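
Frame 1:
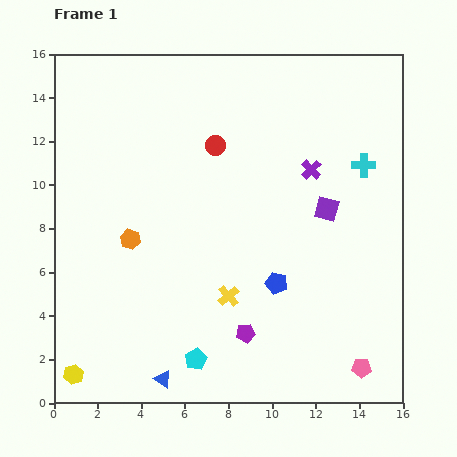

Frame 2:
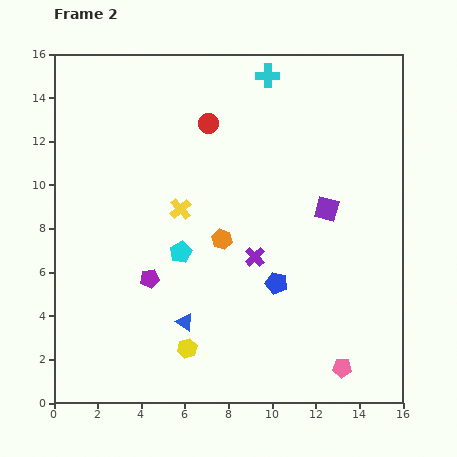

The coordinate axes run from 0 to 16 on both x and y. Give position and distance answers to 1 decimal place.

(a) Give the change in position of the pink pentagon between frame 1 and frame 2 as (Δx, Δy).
(-0.9, 0.0)

The pink pentagon was at (14.1, 1.6) in frame 1 and (13.2, 1.6) in frame 2.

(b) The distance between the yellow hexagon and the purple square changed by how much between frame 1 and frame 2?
-4.8

Distance in frame 1: 13.9. Distance in frame 2: 9.1.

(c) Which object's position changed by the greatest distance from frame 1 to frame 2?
the cyan cross

(moved 6.0; next 5.3)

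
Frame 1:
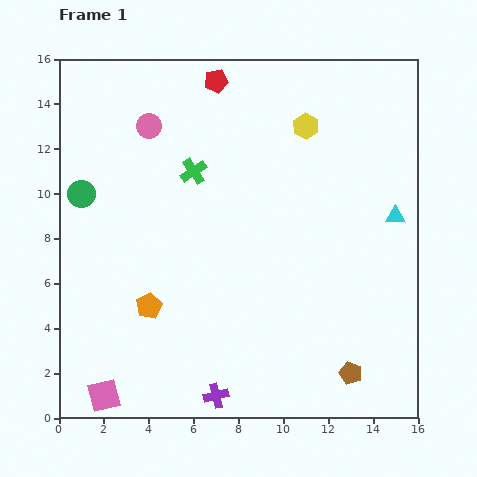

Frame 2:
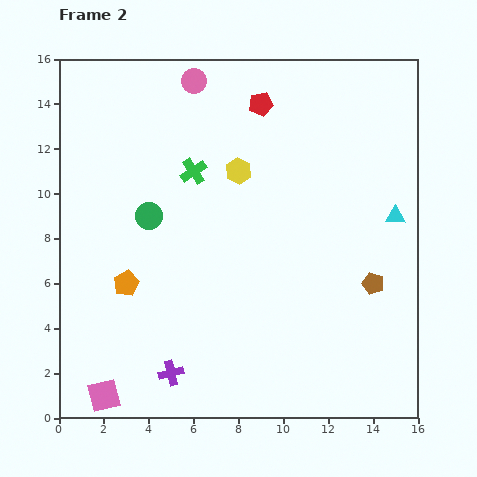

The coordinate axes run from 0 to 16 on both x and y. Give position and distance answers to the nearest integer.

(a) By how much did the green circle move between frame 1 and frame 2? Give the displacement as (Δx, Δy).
(3, -1)

The green circle was at (1, 10) in frame 1 and (4, 9) in frame 2.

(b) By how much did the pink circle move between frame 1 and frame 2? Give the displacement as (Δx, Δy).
(2, 2)

The pink circle was at (4, 13) in frame 1 and (6, 15) in frame 2.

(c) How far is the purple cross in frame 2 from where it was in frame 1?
2

The purple cross moved from (7, 1) to (5, 2), a distance of √(2² + 1²) ≈ 2.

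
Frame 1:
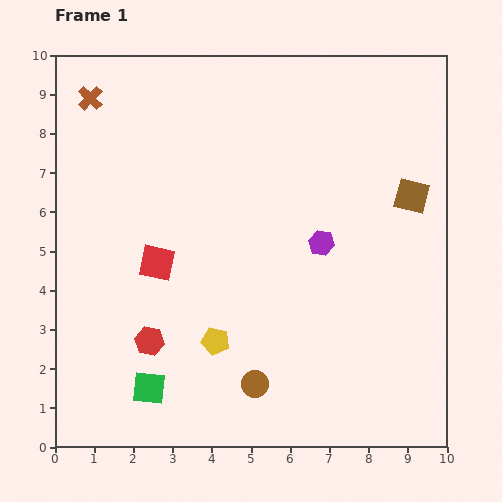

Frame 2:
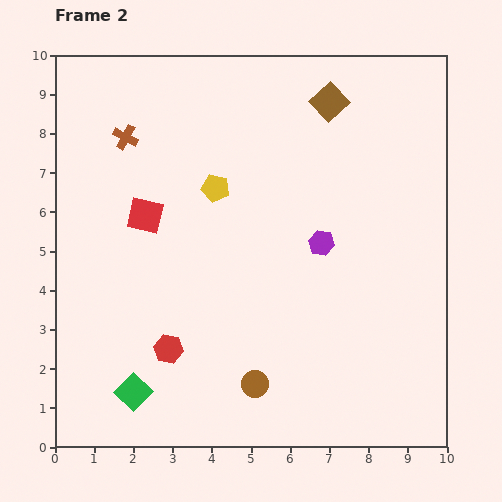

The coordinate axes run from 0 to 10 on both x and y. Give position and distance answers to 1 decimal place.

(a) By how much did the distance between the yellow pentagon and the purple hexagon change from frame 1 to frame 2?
-0.7

Distance in frame 1: 3.7. Distance in frame 2: 3.0.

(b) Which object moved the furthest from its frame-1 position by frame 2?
the yellow pentagon

(moved 3.9; next 3.2)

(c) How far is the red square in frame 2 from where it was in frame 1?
1.2

The red square moved from (2.6, 4.7) to (2.3, 5.9), a distance of √(0.3² + 1.2²) ≈ 1.2.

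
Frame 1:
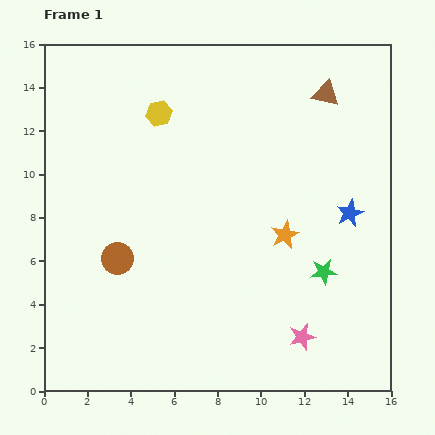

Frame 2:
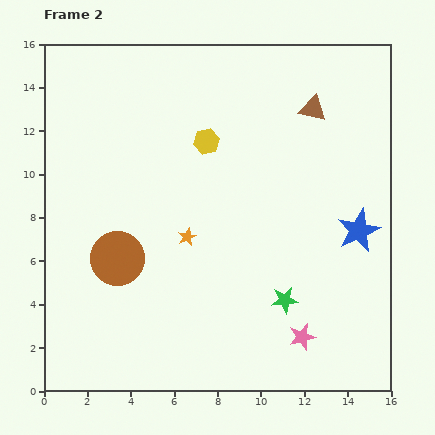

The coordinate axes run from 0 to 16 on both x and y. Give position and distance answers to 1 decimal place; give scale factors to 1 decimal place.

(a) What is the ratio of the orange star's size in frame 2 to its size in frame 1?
0.6×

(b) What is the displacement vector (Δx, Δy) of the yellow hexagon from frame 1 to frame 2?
(2.2, -1.3)

The yellow hexagon was at (5.3, 12.8) in frame 1 and (7.5, 11.5) in frame 2.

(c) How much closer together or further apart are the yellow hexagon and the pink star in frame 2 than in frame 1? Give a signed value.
-2.2

Distance in frame 1: 12.2. Distance in frame 2: 10.0.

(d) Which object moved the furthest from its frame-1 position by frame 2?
the orange star

(moved 4.5; next 2.6)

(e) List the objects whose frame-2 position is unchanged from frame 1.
the brown circle, the pink star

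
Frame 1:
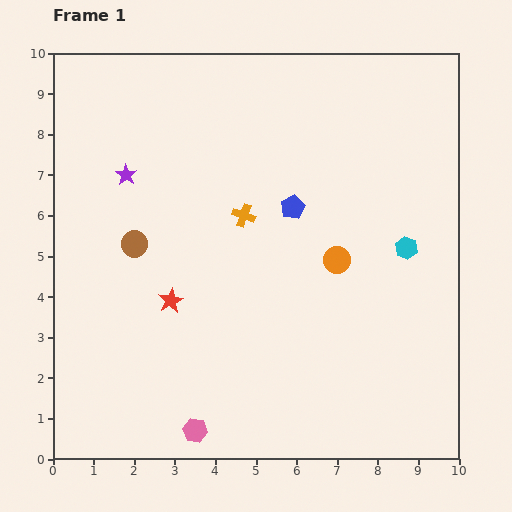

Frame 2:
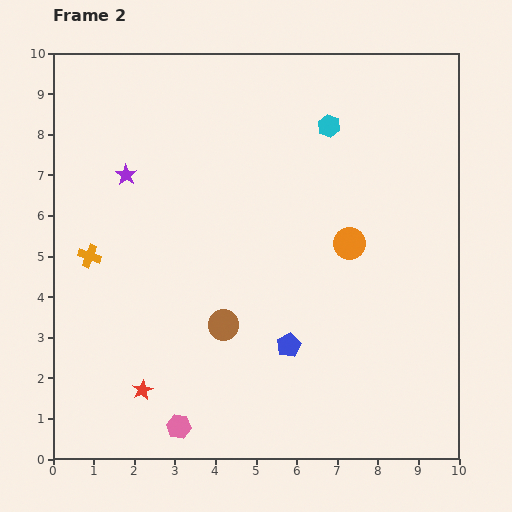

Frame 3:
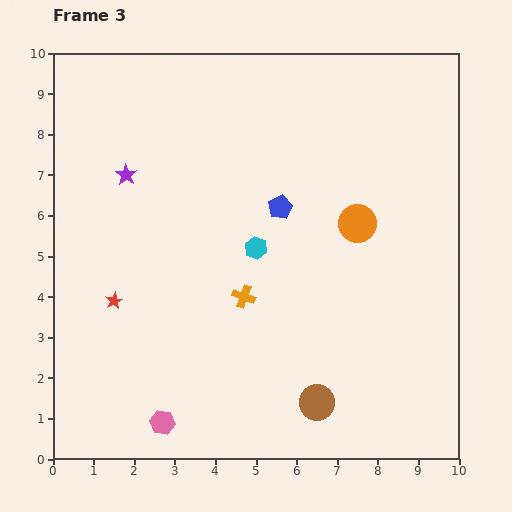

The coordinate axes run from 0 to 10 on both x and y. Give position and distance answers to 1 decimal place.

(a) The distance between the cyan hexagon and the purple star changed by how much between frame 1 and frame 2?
-2.0

Distance in frame 1: 7.1. Distance in frame 2: 5.1.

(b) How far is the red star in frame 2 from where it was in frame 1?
2.3

The red star moved from (2.9, 3.9) to (2.2, 1.7), a distance of √(0.7² + 2.2²) ≈ 2.3.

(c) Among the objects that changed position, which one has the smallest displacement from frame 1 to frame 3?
the blue pentagon

(moved 0.3)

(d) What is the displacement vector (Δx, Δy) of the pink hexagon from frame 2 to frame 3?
(-0.4, 0.1)

The pink hexagon was at (3.1, 0.8) in frame 2 and (2.7, 0.9) in frame 3.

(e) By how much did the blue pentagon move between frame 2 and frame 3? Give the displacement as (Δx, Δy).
(-0.2, 3.4)

The blue pentagon was at (5.8, 2.8) in frame 2 and (5.6, 6.2) in frame 3.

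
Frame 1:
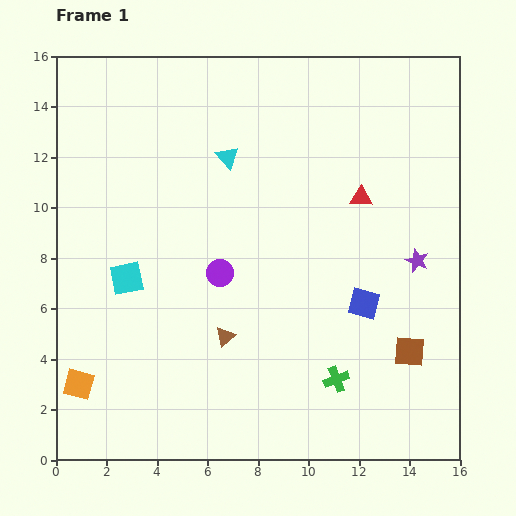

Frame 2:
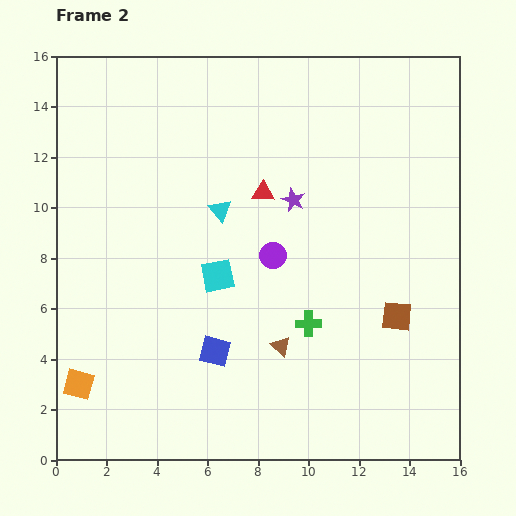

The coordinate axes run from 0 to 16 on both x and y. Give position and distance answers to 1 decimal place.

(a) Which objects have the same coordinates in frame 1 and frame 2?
the orange square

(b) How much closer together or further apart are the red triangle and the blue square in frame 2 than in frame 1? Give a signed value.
+2.4

Distance in frame 1: 4.2. Distance in frame 2: 6.6.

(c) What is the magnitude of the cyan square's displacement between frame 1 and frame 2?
3.6

The cyan square moved from (2.8, 7.2) to (6.4, 7.3), a distance of √(3.6² + 0.1²) ≈ 3.6.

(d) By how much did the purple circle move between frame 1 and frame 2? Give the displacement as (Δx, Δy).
(2.1, 0.7)

The purple circle was at (6.5, 7.4) in frame 1 and (8.6, 8.1) in frame 2.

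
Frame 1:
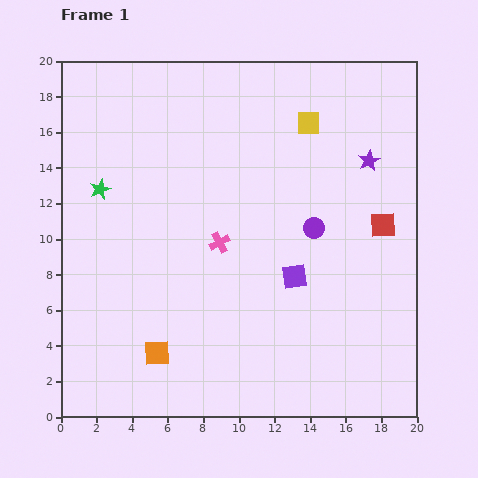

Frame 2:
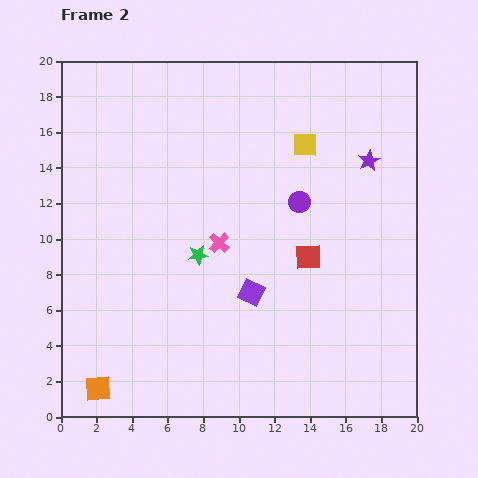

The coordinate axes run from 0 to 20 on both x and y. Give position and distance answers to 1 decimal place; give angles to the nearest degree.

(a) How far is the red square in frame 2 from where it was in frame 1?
4.6

The red square moved from (18.1, 10.8) to (13.9, 9.0), a distance of √(4.2² + 1.8²) ≈ 4.6.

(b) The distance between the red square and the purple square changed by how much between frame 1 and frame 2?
-2.0

Distance in frame 1: 5.8. Distance in frame 2: 3.8.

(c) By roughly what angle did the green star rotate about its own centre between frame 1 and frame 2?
16° clockwise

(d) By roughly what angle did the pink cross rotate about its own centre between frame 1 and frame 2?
19° counter-clockwise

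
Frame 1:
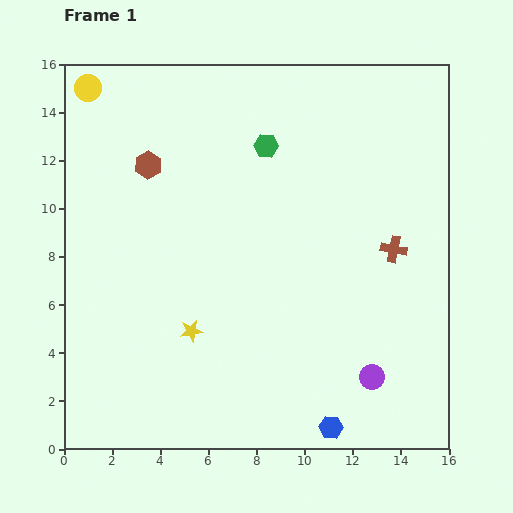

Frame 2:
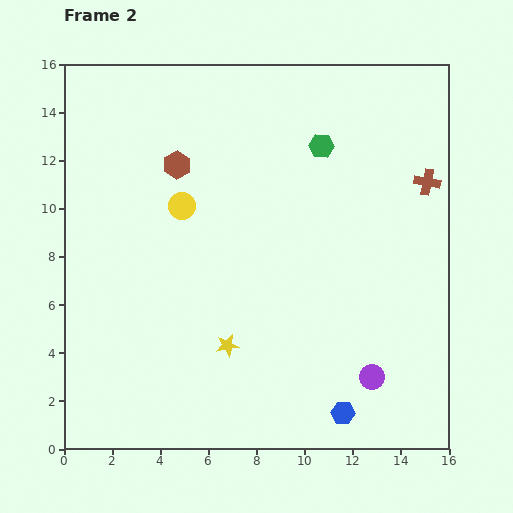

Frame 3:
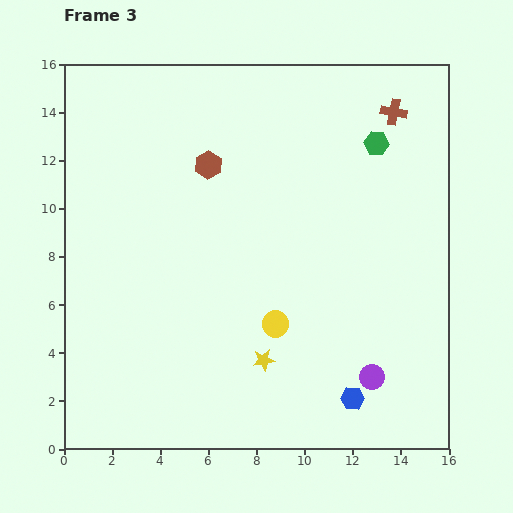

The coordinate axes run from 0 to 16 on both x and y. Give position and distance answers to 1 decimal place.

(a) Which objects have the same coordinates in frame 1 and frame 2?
the purple circle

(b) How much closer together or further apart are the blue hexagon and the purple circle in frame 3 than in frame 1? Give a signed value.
-1.5

Distance in frame 1: 2.7. Distance in frame 3: 1.2.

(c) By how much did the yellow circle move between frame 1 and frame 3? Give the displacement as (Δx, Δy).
(7.8, -9.8)

The yellow circle was at (1.0, 15.0) in frame 1 and (8.8, 5.2) in frame 3.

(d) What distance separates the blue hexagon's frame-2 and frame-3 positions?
0.7

The blue hexagon moved from (11.6, 1.5) to (12.0, 2.1), a distance of √(0.4² + 0.6²) ≈ 0.7.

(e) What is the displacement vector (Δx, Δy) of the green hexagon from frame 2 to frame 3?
(2.3, 0.1)

The green hexagon was at (10.7, 12.6) in frame 2 and (13.0, 12.7) in frame 3.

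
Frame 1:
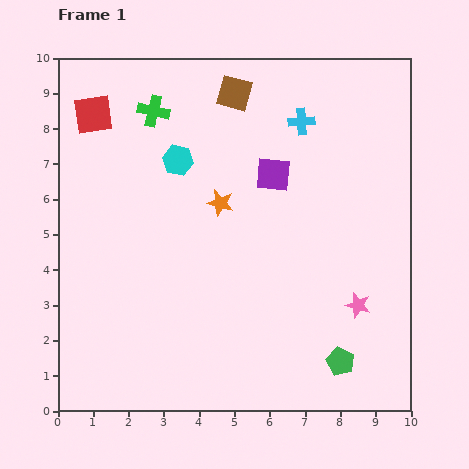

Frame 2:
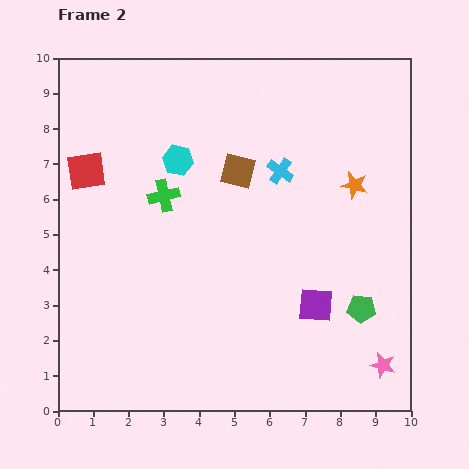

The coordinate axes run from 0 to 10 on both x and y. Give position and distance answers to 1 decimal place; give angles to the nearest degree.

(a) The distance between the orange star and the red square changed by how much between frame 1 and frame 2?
+3.2

Distance in frame 1: 4.4. Distance in frame 2: 7.6.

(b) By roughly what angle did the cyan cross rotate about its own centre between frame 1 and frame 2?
39° clockwise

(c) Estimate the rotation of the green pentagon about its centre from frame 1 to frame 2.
20° counter-clockwise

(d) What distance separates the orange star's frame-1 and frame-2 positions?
3.8

The orange star moved from (4.6, 5.9) to (8.4, 6.4), a distance of √(3.8² + 0.5²) ≈ 3.8.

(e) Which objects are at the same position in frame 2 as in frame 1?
the cyan hexagon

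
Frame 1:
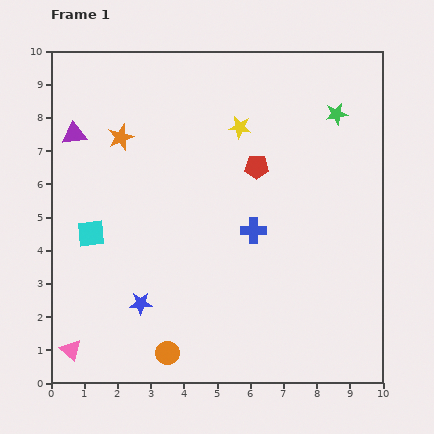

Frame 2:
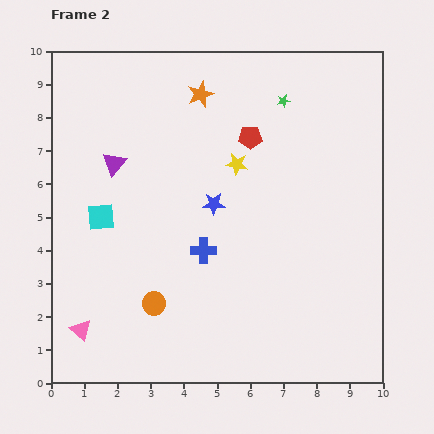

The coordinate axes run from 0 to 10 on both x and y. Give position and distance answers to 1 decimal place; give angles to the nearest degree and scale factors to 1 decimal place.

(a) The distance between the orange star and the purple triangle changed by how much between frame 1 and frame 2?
+1.9

Distance in frame 1: 1.4. Distance in frame 2: 3.3.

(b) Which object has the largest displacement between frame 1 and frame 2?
the blue star

(moved 3.7; next 2.7)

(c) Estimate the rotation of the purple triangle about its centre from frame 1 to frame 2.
45° counter-clockwise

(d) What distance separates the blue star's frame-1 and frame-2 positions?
3.7

The blue star moved from (2.7, 2.4) to (4.9, 5.4), a distance of √(2.2² + 3.0²) ≈ 3.7.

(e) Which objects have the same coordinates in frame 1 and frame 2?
none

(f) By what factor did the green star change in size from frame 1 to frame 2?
0.6×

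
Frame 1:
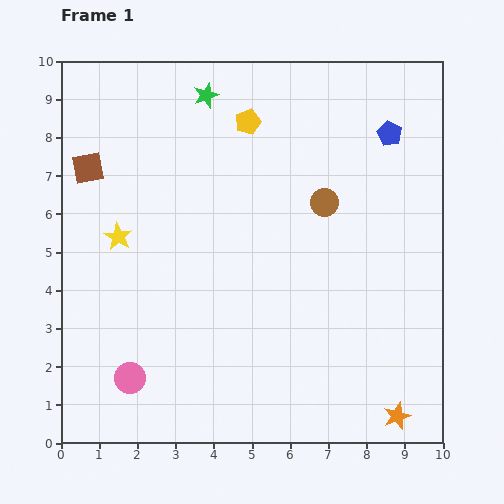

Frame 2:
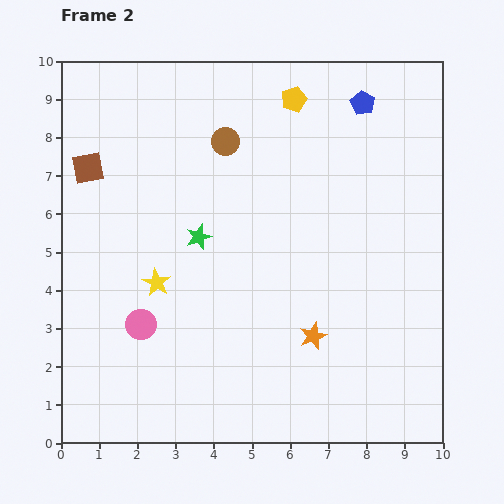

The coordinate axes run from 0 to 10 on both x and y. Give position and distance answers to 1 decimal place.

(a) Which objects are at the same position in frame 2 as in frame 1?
the brown square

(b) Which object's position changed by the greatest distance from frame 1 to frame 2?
the green star

(moved 3.7; next 3.1)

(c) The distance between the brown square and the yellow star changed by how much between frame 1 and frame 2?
+1.5

Distance in frame 1: 2.0. Distance in frame 2: 3.5.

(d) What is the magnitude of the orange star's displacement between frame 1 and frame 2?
3.0

The orange star moved from (8.8, 0.7) to (6.6, 2.8), a distance of √(2.2² + 2.1²) ≈ 3.0.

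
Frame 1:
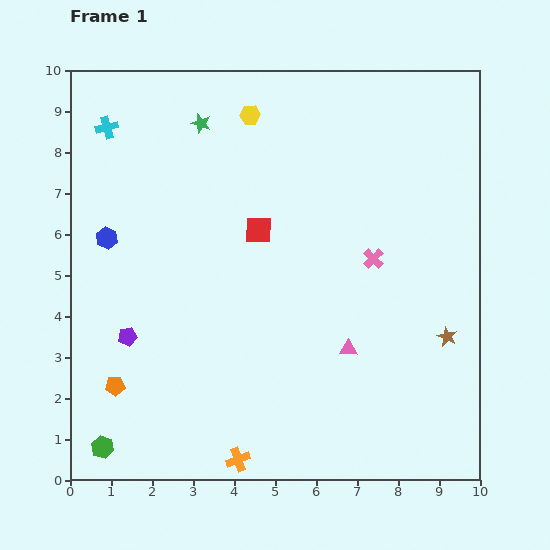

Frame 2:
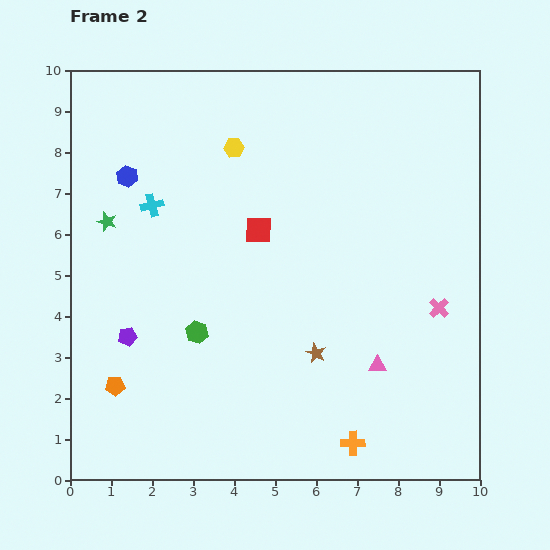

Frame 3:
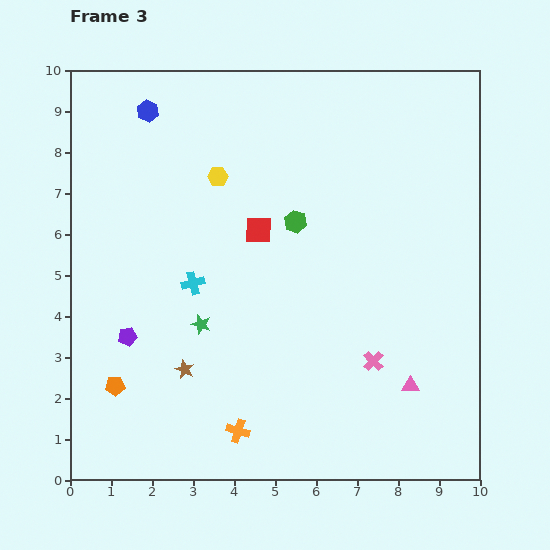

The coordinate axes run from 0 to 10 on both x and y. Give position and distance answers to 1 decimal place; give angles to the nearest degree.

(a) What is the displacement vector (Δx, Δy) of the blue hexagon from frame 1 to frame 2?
(0.5, 1.5)

The blue hexagon was at (0.9, 5.9) in frame 1 and (1.4, 7.4) in frame 2.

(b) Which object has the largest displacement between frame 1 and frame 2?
the green hexagon

(moved 3.6; next 3.3)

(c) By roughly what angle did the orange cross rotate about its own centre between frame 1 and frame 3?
37° clockwise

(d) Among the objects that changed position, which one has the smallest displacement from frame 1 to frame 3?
the orange cross

(moved 0.7)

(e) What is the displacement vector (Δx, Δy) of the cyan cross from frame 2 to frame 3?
(1.0, -1.9)

The cyan cross was at (2.0, 6.7) in frame 2 and (3.0, 4.8) in frame 3.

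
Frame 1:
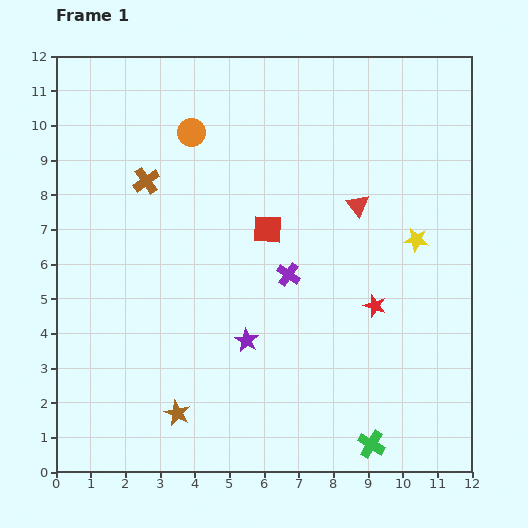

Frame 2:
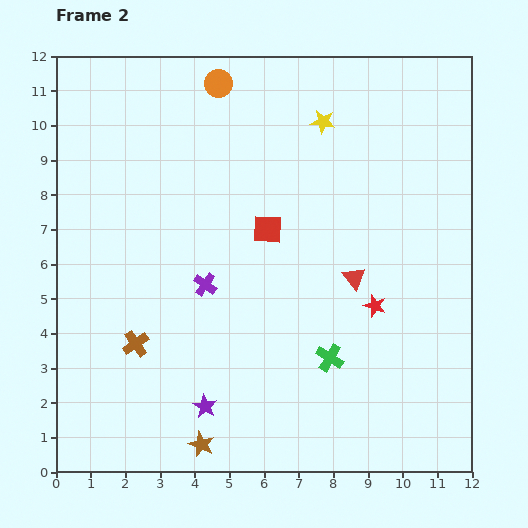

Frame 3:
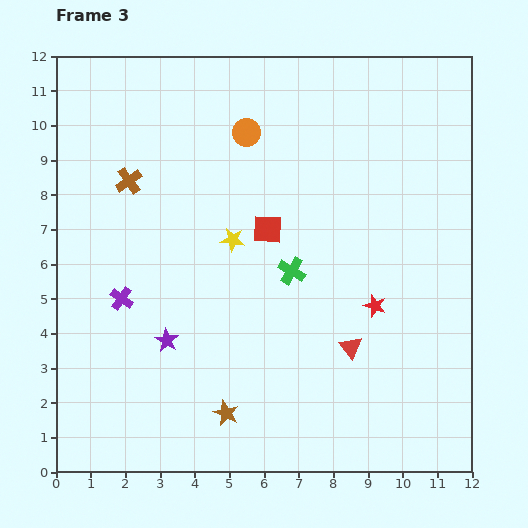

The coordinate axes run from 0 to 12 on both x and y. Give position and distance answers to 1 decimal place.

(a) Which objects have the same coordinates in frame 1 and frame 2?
the red star, the red square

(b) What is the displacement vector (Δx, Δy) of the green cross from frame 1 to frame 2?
(-1.2, 2.5)

The green cross was at (9.1, 0.8) in frame 1 and (7.9, 3.3) in frame 2.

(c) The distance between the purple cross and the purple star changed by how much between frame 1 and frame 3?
-0.4

Distance in frame 1: 2.2. Distance in frame 3: 1.8.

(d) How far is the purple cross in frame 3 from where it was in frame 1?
4.9

The purple cross moved from (6.7, 5.7) to (1.9, 5.0), a distance of √(4.8² + 0.7²) ≈ 4.9.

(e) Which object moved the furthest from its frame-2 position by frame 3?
the brown cross

(moved 4.7; next 4.3)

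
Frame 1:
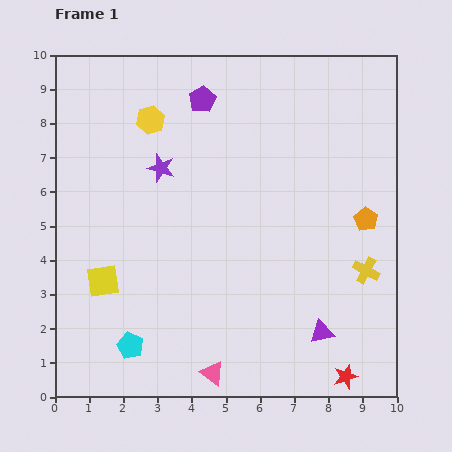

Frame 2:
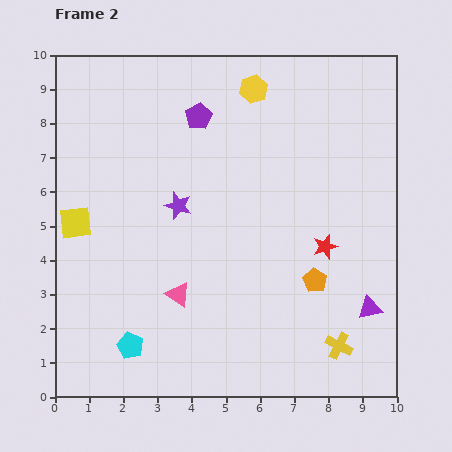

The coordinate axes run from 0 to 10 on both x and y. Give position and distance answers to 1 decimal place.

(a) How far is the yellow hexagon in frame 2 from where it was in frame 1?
3.1

The yellow hexagon moved from (2.8, 8.1) to (5.8, 9.0), a distance of √(3.0² + 0.9²) ≈ 3.1.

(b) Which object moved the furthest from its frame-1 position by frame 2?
the red star

(moved 3.8; next 3.1)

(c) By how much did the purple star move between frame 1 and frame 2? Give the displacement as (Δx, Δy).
(0.5, -1.1)

The purple star was at (3.1, 6.7) in frame 1 and (3.6, 5.6) in frame 2.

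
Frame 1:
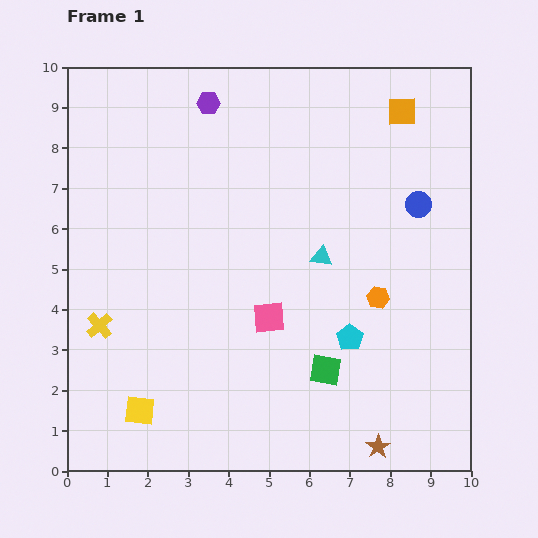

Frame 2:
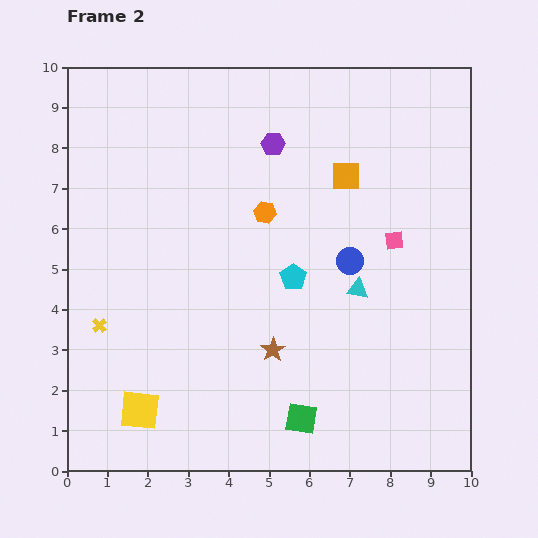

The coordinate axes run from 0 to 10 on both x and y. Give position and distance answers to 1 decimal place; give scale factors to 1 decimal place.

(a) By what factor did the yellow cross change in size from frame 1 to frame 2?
0.6×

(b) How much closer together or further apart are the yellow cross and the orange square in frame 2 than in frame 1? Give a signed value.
-2.1

Distance in frame 1: 9.2. Distance in frame 2: 7.1.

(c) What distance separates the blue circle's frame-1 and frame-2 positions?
2.2

The blue circle moved from (8.7, 6.6) to (7.0, 5.2), a distance of √(1.7² + 1.4²) ≈ 2.2.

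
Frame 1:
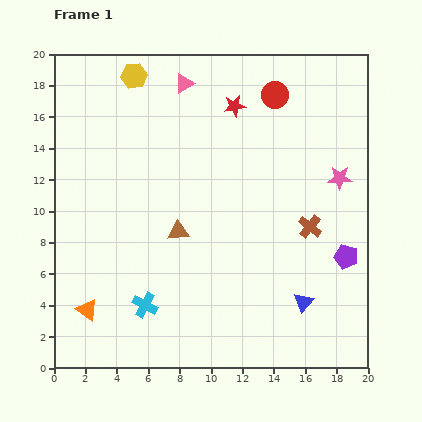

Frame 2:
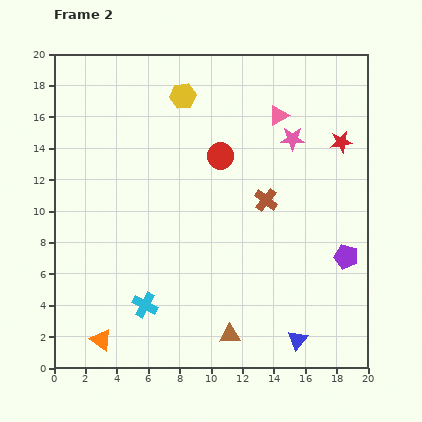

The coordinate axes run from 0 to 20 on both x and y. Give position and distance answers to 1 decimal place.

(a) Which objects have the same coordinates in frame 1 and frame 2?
the purple pentagon, the cyan cross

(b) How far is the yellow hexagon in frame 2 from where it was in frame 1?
3.4

The yellow hexagon moved from (5.1, 18.6) to (8.2, 17.3), a distance of √(3.1² + 1.3²) ≈ 3.4.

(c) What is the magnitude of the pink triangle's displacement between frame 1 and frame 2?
6.3

The pink triangle moved from (8.3, 18.1) to (14.3, 16.1), a distance of √(6.0² + 2.0²) ≈ 6.3.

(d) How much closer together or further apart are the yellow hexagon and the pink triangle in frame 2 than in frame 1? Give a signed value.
+3.0

Distance in frame 1: 3.2. Distance in frame 2: 6.2.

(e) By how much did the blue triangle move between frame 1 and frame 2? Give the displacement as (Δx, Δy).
(-0.4, -2.4)

The blue triangle was at (15.9, 4.2) in frame 1 and (15.5, 1.8) in frame 2.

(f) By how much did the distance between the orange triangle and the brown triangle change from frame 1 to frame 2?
+0.5

Distance in frame 1: 7.7. Distance in frame 2: 8.2.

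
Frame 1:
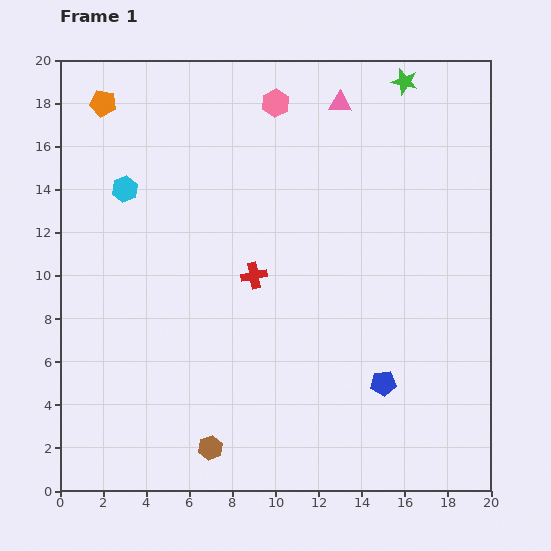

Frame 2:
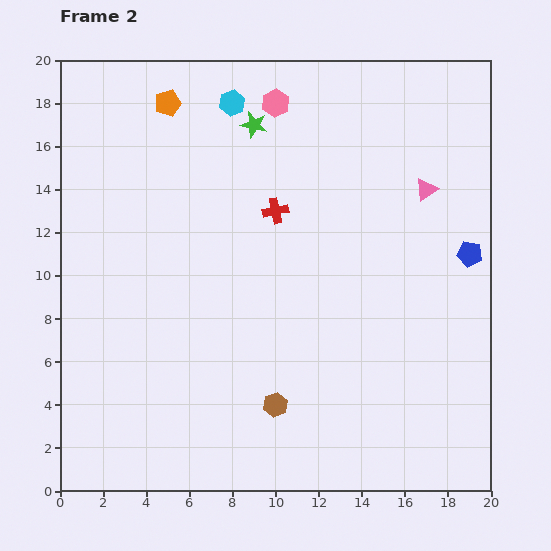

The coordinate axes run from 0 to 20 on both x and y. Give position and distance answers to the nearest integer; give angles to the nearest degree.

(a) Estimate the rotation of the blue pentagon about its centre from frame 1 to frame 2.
16° clockwise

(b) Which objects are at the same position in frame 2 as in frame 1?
the pink hexagon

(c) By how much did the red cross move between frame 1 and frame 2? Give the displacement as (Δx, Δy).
(1, 3)

The red cross was at (9, 10) in frame 1 and (10, 13) in frame 2.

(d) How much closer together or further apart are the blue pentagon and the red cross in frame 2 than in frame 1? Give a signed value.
+1

Distance in frame 1: 8. Distance in frame 2: 9.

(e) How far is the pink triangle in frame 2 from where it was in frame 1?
6

The pink triangle moved from (13, 18) to (17, 14), a distance of √(4² + 4²) ≈ 6.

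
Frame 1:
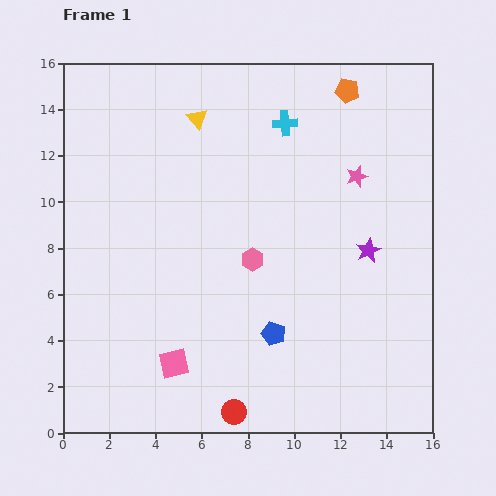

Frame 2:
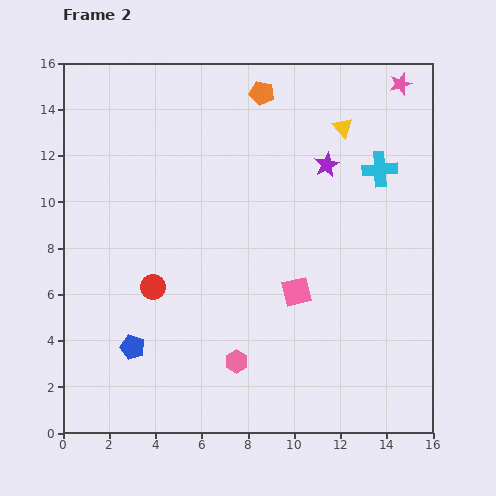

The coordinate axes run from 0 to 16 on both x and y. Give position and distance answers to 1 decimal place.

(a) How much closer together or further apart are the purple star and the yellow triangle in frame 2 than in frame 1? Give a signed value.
-7.6

Distance in frame 1: 9.3. Distance in frame 2: 1.7.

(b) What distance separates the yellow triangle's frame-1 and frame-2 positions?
6.3

The yellow triangle moved from (5.8, 13.6) to (12.1, 13.2), a distance of √(6.3² + 0.4²) ≈ 6.3.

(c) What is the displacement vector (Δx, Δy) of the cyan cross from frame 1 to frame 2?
(4.1, -2.0)

The cyan cross was at (9.6, 13.4) in frame 1 and (13.7, 11.4) in frame 2.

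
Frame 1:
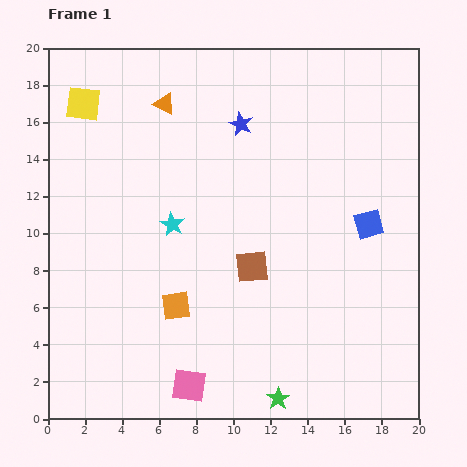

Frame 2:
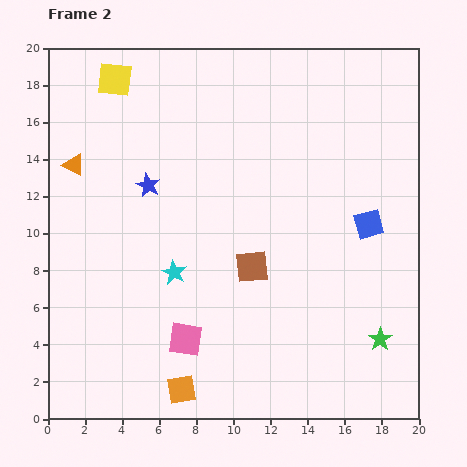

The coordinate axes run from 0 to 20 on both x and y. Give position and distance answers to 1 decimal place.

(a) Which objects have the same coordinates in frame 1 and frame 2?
the blue square, the brown square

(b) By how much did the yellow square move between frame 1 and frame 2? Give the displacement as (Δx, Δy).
(1.7, 1.3)

The yellow square was at (1.9, 17.0) in frame 1 and (3.6, 18.3) in frame 2.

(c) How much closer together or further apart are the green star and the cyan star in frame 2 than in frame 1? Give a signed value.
+0.7

Distance in frame 1: 11.0. Distance in frame 2: 11.7.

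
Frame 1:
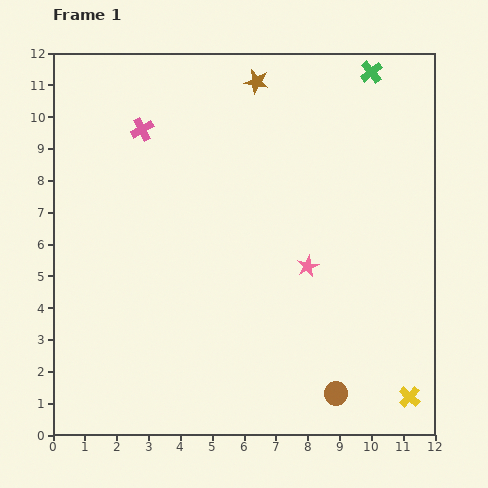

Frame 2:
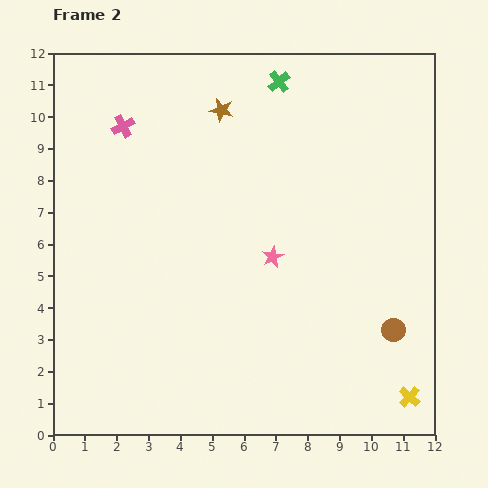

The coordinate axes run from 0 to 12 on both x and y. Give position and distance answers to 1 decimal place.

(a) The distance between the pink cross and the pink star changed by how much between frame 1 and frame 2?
-0.5

Distance in frame 1: 6.7. Distance in frame 2: 6.2.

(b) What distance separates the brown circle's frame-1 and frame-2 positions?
2.7

The brown circle moved from (8.9, 1.3) to (10.7, 3.3), a distance of √(1.8² + 2.0²) ≈ 2.7.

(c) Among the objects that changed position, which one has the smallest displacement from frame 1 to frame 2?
the pink cross

(moved 0.6)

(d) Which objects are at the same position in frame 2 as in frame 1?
the yellow cross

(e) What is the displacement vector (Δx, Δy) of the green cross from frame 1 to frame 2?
(-2.9, -0.3)

The green cross was at (10.0, 11.4) in frame 1 and (7.1, 11.1) in frame 2.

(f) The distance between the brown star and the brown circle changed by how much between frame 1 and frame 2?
-1.3

Distance in frame 1: 10.1. Distance in frame 2: 8.8.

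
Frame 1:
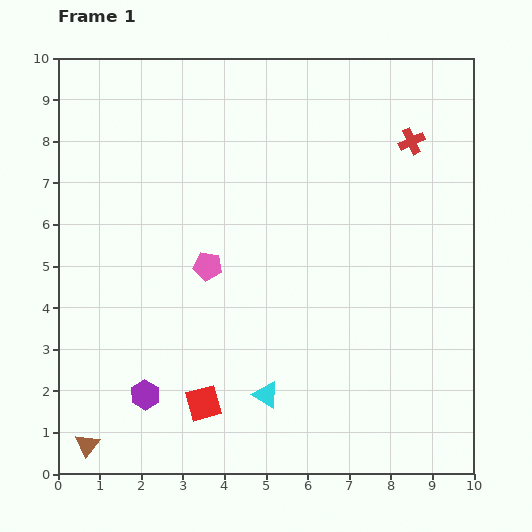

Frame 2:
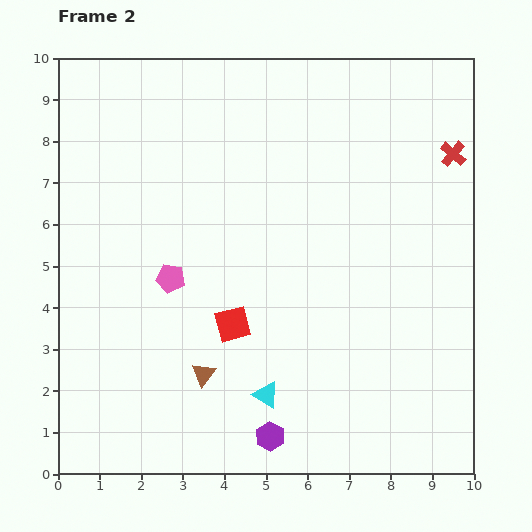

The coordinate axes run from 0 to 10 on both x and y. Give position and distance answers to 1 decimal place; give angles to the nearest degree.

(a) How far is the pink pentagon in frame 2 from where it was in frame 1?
0.9

The pink pentagon moved from (3.6, 5.0) to (2.7, 4.7), a distance of √(0.9² + 0.3²) ≈ 0.9.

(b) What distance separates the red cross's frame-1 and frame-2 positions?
1.0

The red cross moved from (8.5, 8.0) to (9.5, 7.7), a distance of √(1.0² + 0.3²) ≈ 1.0.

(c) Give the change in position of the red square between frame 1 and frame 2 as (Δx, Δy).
(0.7, 1.9)

The red square was at (3.5, 1.7) in frame 1 and (4.2, 3.6) in frame 2.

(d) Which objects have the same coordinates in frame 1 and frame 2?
the cyan triangle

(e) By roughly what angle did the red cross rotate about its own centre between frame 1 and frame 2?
25° counter-clockwise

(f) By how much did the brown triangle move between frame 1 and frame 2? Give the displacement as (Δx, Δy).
(2.8, 1.7)

The brown triangle was at (0.7, 0.7) in frame 1 and (3.5, 2.4) in frame 2.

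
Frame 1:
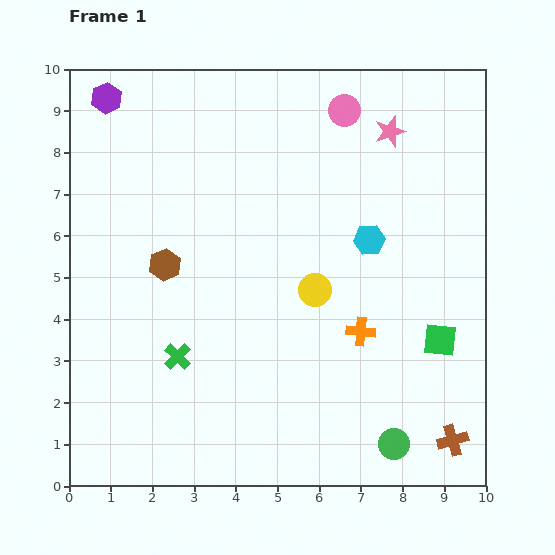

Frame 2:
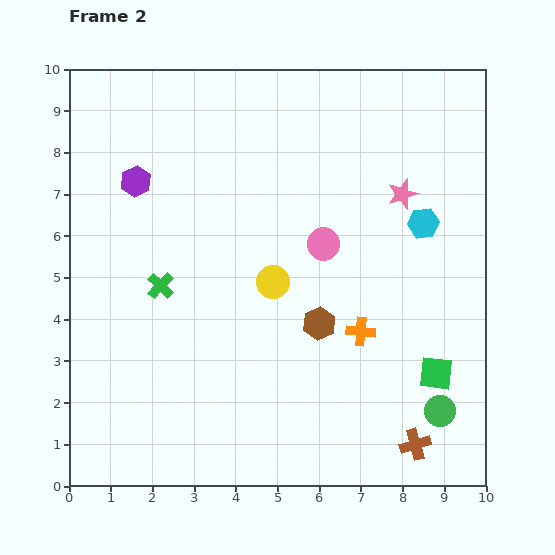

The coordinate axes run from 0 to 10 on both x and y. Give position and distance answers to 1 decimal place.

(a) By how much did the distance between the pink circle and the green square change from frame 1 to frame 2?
-1.9

Distance in frame 1: 6.0. Distance in frame 2: 4.1.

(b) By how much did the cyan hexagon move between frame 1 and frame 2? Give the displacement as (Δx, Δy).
(1.3, 0.4)

The cyan hexagon was at (7.2, 5.9) in frame 1 and (8.5, 6.3) in frame 2.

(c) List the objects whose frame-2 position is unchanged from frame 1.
the orange cross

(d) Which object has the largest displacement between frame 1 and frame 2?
the brown hexagon

(moved 4.0; next 3.2)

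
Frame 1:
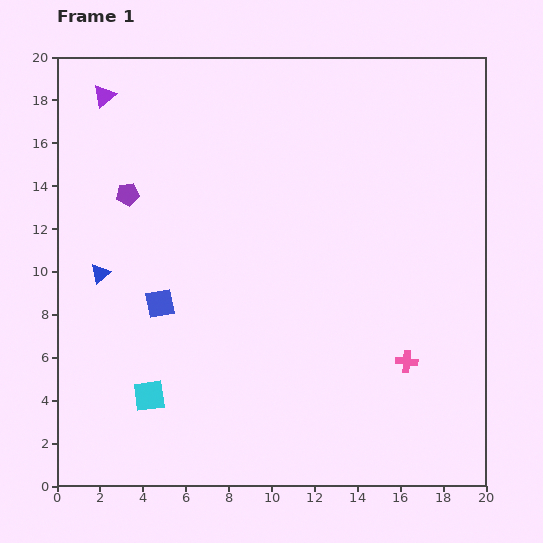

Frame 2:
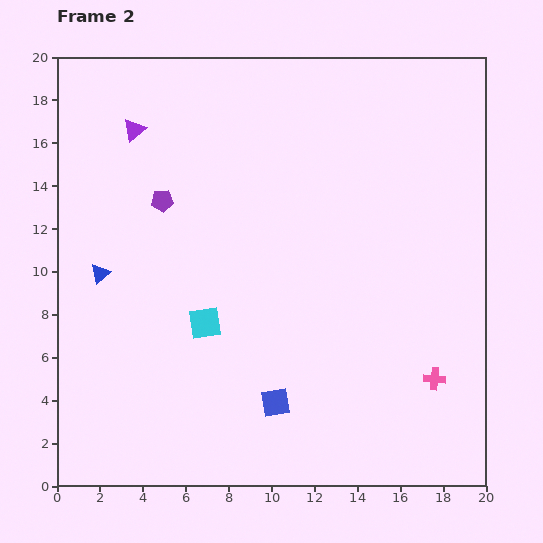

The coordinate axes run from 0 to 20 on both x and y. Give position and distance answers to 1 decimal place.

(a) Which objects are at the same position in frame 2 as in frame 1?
the blue triangle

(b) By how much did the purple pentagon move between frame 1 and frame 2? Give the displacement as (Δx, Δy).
(1.6, -0.3)

The purple pentagon was at (3.3, 13.6) in frame 1 and (4.9, 13.3) in frame 2.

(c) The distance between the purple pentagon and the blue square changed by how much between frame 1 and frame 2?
+5.5

Distance in frame 1: 5.3. Distance in frame 2: 10.8.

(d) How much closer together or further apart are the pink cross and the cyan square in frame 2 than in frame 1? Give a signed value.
-1.1

Distance in frame 1: 12.1. Distance in frame 2: 11.0.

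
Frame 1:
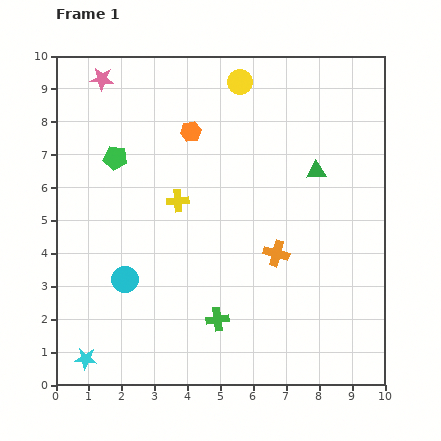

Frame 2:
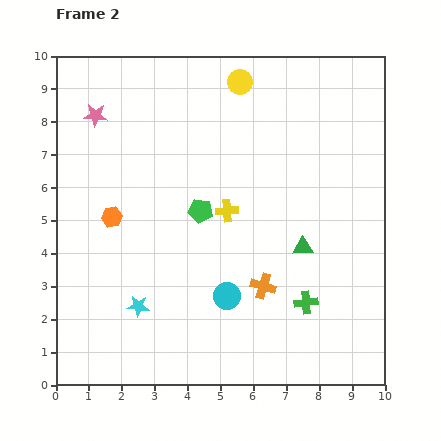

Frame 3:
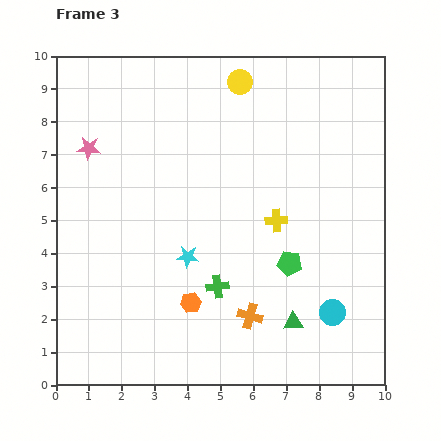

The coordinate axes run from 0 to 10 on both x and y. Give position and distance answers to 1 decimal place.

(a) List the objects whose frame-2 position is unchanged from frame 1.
the yellow circle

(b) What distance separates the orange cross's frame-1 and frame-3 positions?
2.1

The orange cross moved from (6.7, 4.0) to (5.9, 2.1), a distance of √(0.8² + 1.9²) ≈ 2.1.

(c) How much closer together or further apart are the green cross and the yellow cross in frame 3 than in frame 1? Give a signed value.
-1.1

Distance in frame 1: 3.8. Distance in frame 3: 2.7.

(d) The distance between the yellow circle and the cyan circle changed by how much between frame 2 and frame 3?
+1.0

Distance in frame 2: 6.5. Distance in frame 3: 7.5.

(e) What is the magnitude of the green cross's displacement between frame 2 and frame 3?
2.7

The green cross moved from (7.6, 2.5) to (4.9, 3.0), a distance of √(2.7² + 0.5²) ≈ 2.7.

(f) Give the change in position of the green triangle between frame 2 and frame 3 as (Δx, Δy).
(-0.3, -2.3)

The green triangle was at (7.5, 4.2) in frame 2 and (7.2, 1.9) in frame 3.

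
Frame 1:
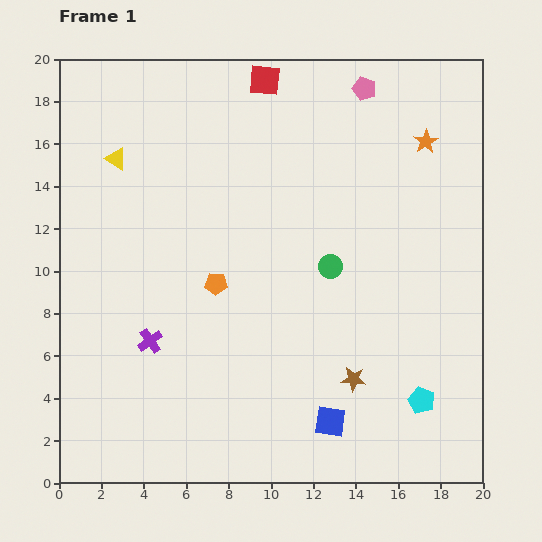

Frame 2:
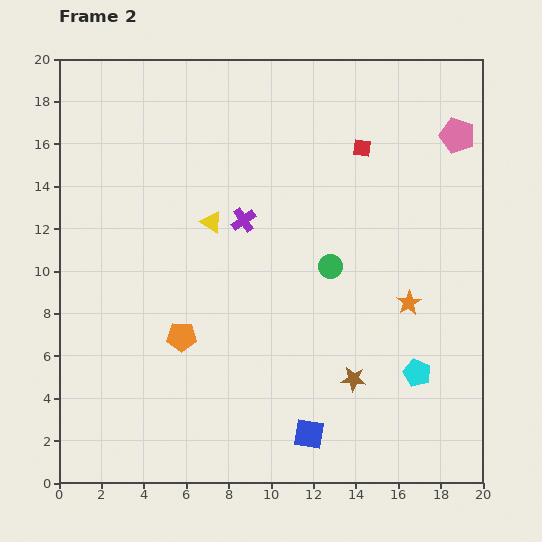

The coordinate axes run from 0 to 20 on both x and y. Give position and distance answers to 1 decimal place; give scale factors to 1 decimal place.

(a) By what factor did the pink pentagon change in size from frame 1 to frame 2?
1.5×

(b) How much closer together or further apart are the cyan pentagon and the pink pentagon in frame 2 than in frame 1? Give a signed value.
-3.5

Distance in frame 1: 14.9. Distance in frame 2: 11.4.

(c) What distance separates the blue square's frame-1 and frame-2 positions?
1.2

The blue square moved from (12.8, 2.9) to (11.8, 2.3), a distance of √(1.0² + 0.6²) ≈ 1.2.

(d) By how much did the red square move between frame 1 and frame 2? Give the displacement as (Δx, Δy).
(4.6, -3.2)

The red square was at (9.7, 19.0) in frame 1 and (14.3, 15.8) in frame 2.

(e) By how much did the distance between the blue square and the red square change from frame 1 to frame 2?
-2.7

Distance in frame 1: 16.4. Distance in frame 2: 13.7.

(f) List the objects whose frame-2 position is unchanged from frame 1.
the brown star, the green circle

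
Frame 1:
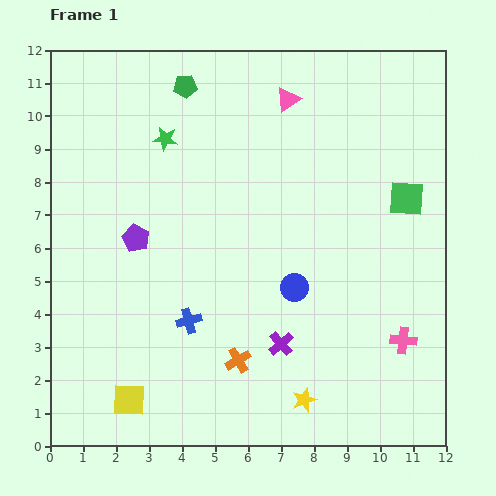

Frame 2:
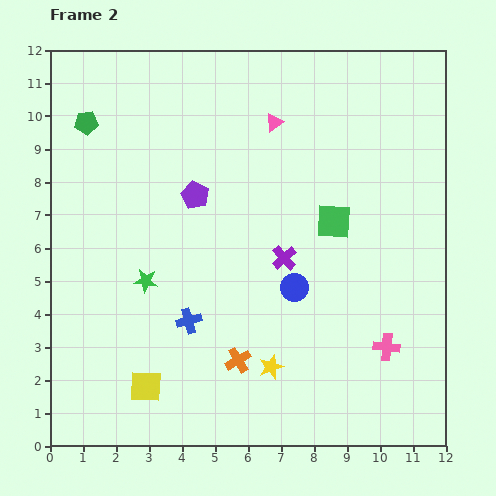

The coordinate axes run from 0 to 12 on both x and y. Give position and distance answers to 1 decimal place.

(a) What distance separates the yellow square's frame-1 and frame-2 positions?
0.6

The yellow square moved from (2.4, 1.4) to (2.9, 1.8), a distance of √(0.5² + 0.4²) ≈ 0.6.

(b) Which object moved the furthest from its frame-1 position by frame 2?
the green star

(moved 4.3; next 3.2)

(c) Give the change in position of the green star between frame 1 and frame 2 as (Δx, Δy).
(-0.6, -4.3)

The green star was at (3.5, 9.3) in frame 1 and (2.9, 5.0) in frame 2.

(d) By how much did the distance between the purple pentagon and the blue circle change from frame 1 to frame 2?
-0.9

Distance in frame 1: 5.0. Distance in frame 2: 4.1.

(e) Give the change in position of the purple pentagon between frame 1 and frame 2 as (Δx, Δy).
(1.8, 1.3)

The purple pentagon was at (2.6, 6.3) in frame 1 and (4.4, 7.6) in frame 2.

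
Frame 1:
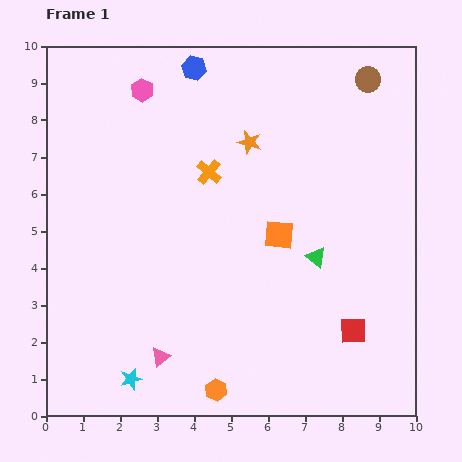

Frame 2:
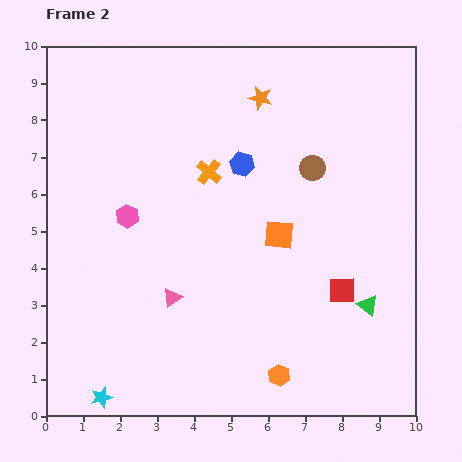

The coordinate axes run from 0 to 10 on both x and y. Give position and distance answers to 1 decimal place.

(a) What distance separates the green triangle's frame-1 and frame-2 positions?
1.9

The green triangle moved from (7.3, 4.3) to (8.7, 3.0), a distance of √(1.4² + 1.3²) ≈ 1.9.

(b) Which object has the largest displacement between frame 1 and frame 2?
the pink hexagon

(moved 3.4; next 2.9)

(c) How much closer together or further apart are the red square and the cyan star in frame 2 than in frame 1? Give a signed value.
+1.0

Distance in frame 1: 6.1. Distance in frame 2: 7.1.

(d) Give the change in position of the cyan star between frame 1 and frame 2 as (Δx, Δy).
(-0.8, -0.5)

The cyan star was at (2.3, 1.0) in frame 1 and (1.5, 0.5) in frame 2.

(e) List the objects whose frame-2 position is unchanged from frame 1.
the orange square, the orange cross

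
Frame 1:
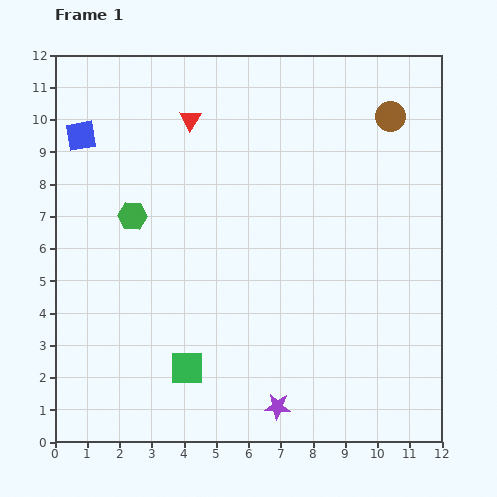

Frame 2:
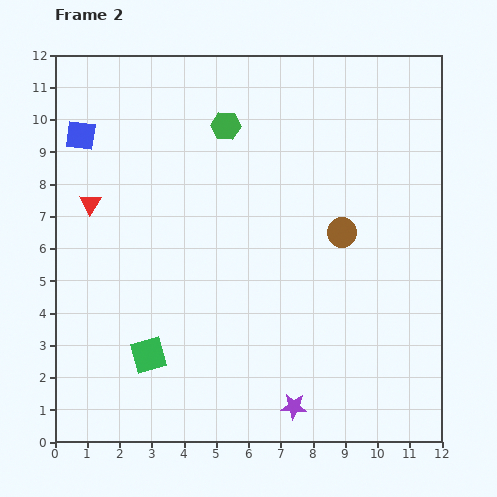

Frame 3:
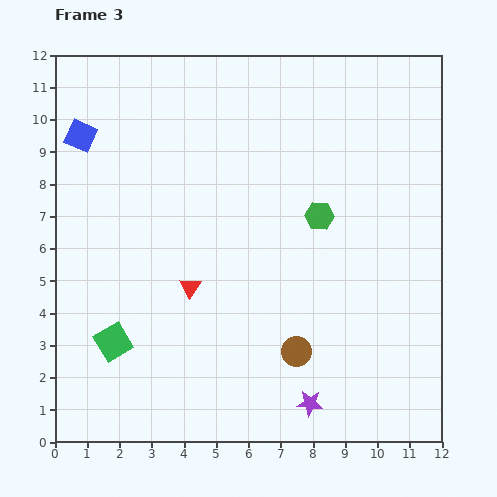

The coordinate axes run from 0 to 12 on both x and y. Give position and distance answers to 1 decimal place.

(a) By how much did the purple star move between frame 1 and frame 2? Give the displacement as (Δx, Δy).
(0.5, 0.0)

The purple star was at (6.9, 1.1) in frame 1 and (7.4, 1.1) in frame 2.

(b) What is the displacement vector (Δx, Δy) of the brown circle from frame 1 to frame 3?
(-2.9, -7.3)

The brown circle was at (10.4, 10.1) in frame 1 and (7.5, 2.8) in frame 3.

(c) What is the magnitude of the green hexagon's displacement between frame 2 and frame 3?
4.0

The green hexagon moved from (5.3, 9.8) to (8.2, 7.0), a distance of √(2.9² + 2.8²) ≈ 4.0.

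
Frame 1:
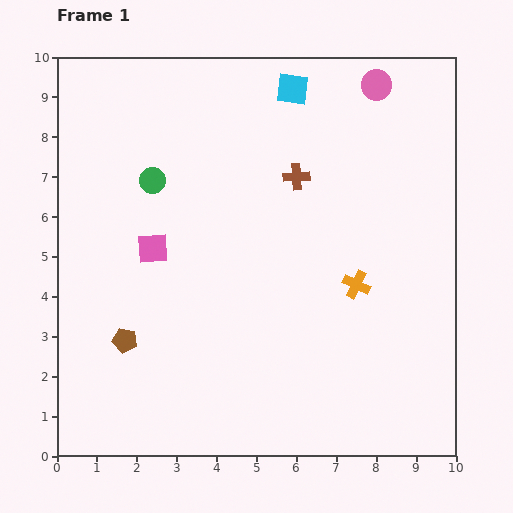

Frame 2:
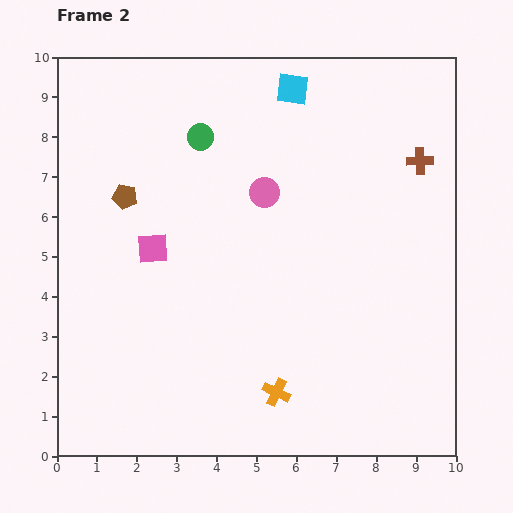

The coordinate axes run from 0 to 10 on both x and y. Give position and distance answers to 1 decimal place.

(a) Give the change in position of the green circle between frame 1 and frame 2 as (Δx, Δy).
(1.2, 1.1)

The green circle was at (2.4, 6.9) in frame 1 and (3.6, 8.0) in frame 2.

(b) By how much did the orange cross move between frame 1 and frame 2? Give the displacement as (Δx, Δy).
(-2.0, -2.7)

The orange cross was at (7.5, 4.3) in frame 1 and (5.5, 1.6) in frame 2.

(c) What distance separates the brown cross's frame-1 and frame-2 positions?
3.1

The brown cross moved from (6.0, 7.0) to (9.1, 7.4), a distance of √(3.1² + 0.4²) ≈ 3.1.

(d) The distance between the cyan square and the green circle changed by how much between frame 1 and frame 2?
-1.6

Distance in frame 1: 4.2. Distance in frame 2: 2.6.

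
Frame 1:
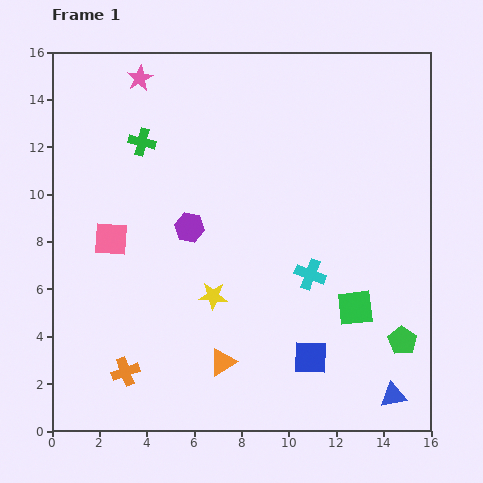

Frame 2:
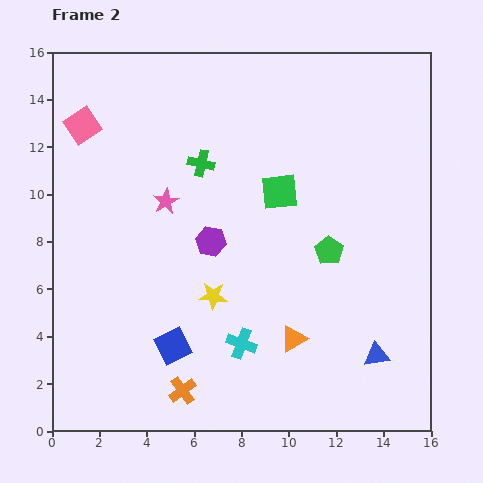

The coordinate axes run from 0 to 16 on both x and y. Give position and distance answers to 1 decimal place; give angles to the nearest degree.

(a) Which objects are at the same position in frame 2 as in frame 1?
the yellow star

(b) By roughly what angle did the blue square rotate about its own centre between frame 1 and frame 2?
28° counter-clockwise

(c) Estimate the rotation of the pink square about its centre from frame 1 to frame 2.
38° counter-clockwise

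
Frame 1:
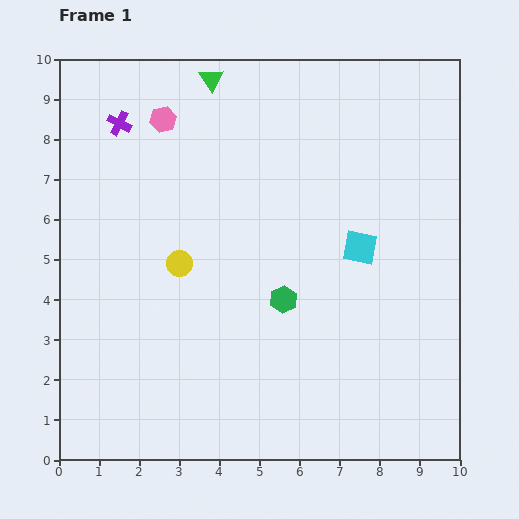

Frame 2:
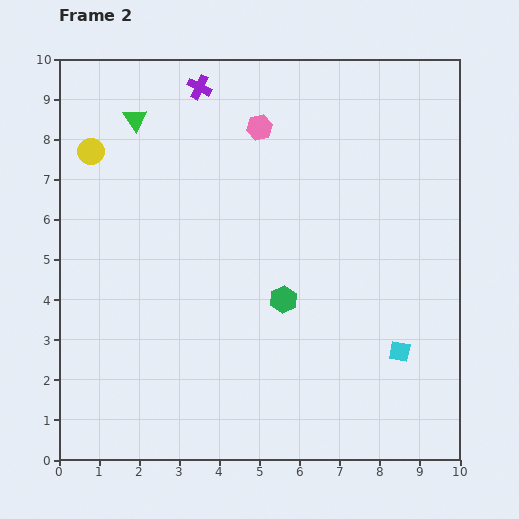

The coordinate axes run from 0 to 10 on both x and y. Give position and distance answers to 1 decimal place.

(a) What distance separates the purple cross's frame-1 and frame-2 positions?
2.2

The purple cross moved from (1.5, 8.4) to (3.5, 9.3), a distance of √(2.0² + 0.9²) ≈ 2.2.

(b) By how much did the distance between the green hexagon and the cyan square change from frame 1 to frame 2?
+0.9

Distance in frame 1: 2.3. Distance in frame 2: 3.2.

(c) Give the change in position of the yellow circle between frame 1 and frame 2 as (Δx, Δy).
(-2.2, 2.8)

The yellow circle was at (3.0, 4.9) in frame 1 and (0.8, 7.7) in frame 2.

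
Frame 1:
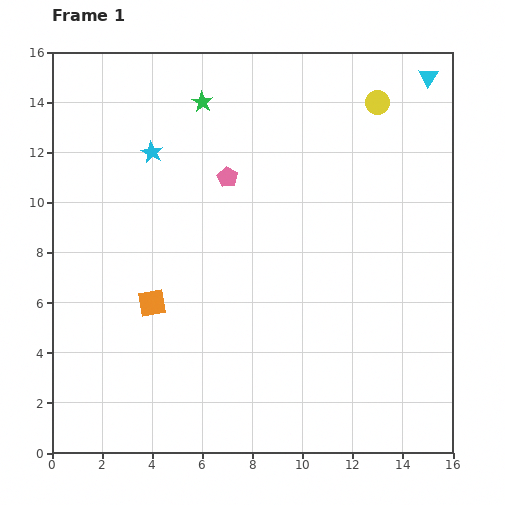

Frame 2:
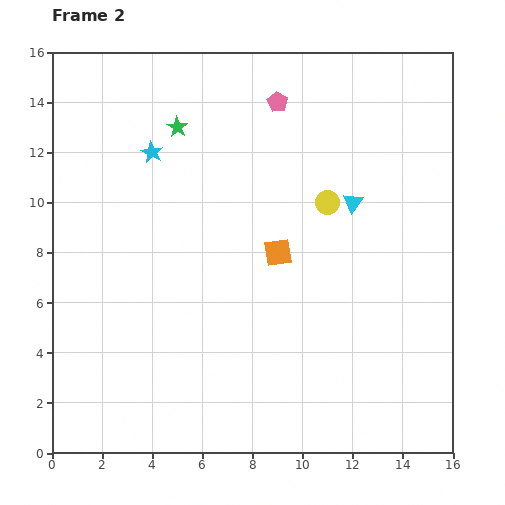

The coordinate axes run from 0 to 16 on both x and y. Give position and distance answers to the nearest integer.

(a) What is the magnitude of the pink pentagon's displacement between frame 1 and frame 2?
4

The pink pentagon moved from (7, 11) to (9, 14), a distance of √(2² + 3²) ≈ 4.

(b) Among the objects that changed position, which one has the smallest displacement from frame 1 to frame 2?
the green star

(moved 1)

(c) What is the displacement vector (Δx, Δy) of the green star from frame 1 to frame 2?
(-1, -1)

The green star was at (6, 14) in frame 1 and (5, 13) in frame 2.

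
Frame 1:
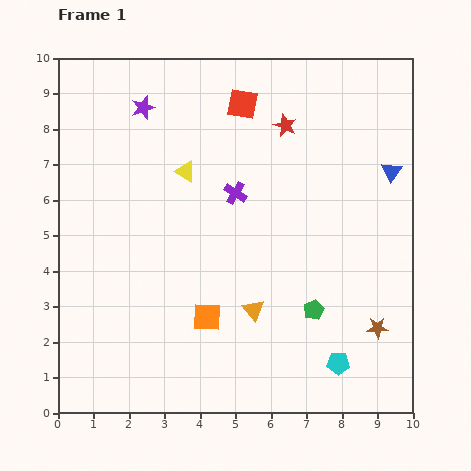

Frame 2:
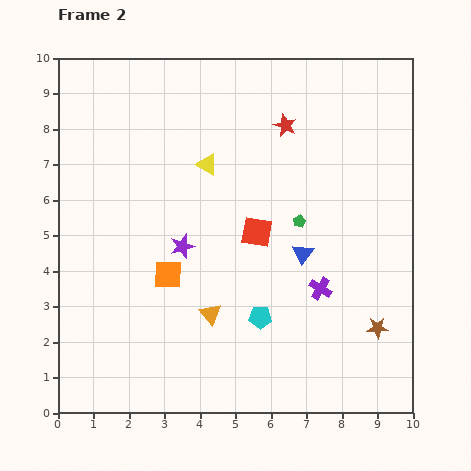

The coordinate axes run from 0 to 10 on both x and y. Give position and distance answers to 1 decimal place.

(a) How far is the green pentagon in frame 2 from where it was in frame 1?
2.5

The green pentagon moved from (7.2, 2.9) to (6.8, 5.4), a distance of √(0.4² + 2.5²) ≈ 2.5.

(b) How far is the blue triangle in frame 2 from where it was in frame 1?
3.4

The blue triangle moved from (9.4, 6.8) to (6.9, 4.5), a distance of √(2.5² + 2.3²) ≈ 3.4.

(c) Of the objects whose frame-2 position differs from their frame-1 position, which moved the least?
the yellow triangle

(moved 0.6)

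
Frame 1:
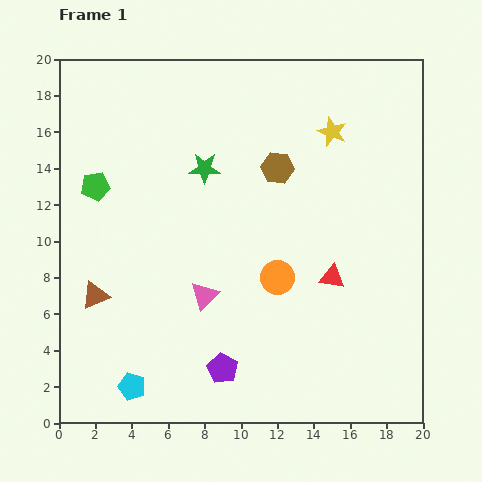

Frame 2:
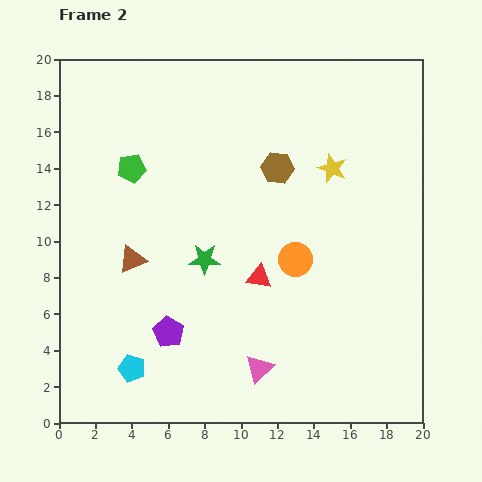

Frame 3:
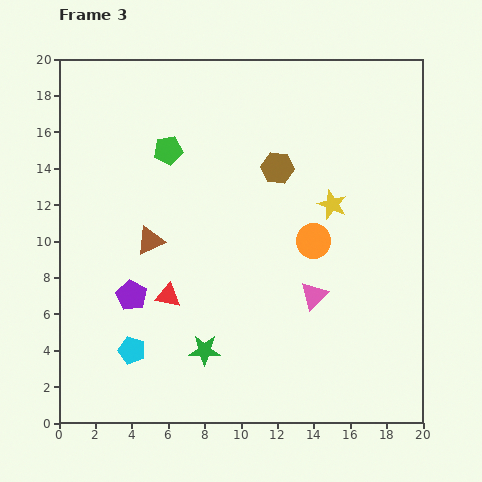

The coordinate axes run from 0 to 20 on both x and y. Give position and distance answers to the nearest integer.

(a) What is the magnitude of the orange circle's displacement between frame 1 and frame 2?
1

The orange circle moved from (12, 8) to (13, 9), a distance of √(1² + 1²) ≈ 1.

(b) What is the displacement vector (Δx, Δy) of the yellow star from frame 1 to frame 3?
(0, -4)

The yellow star was at (15, 16) in frame 1 and (15, 12) in frame 3.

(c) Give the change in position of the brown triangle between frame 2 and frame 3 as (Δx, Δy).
(1, 1)

The brown triangle was at (4, 9) in frame 2 and (5, 10) in frame 3.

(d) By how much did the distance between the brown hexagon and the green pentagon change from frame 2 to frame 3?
-2

Distance in frame 2: 8. Distance in frame 3: 6.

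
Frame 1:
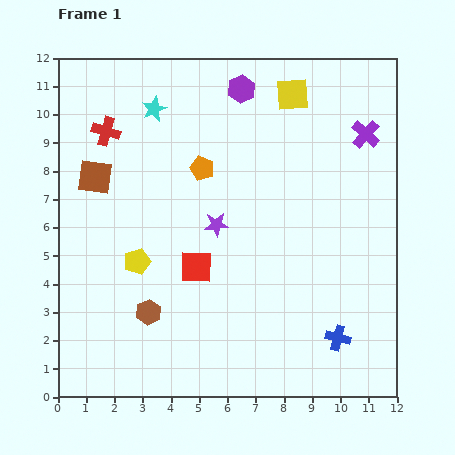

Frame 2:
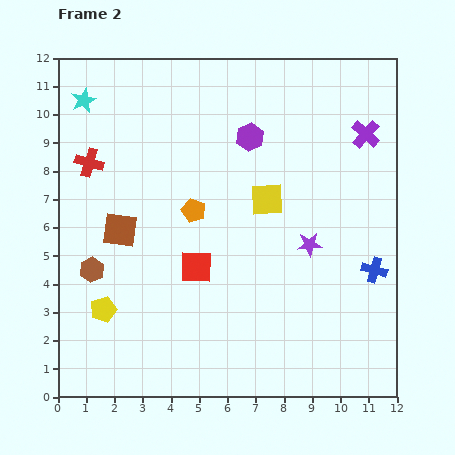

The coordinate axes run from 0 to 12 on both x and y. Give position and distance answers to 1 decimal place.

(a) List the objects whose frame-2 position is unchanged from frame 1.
the purple cross, the red square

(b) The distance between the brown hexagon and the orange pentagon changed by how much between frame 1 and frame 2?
-1.2

Distance in frame 1: 5.4. Distance in frame 2: 4.2.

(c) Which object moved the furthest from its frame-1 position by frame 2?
the yellow square

(moved 3.8; next 3.4)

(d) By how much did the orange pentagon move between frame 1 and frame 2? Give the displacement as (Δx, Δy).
(-0.3, -1.5)

The orange pentagon was at (5.1, 8.1) in frame 1 and (4.8, 6.6) in frame 2.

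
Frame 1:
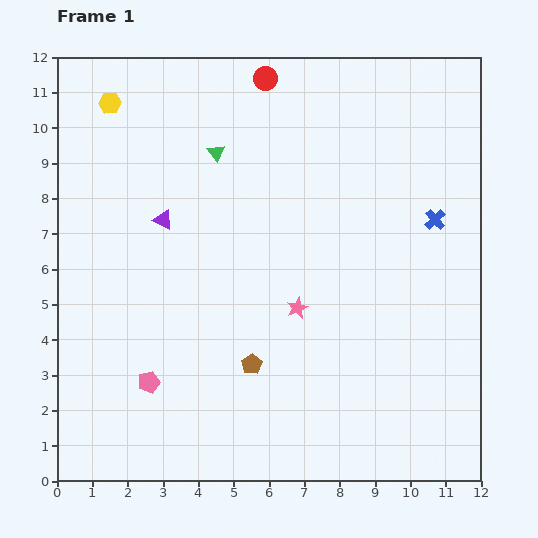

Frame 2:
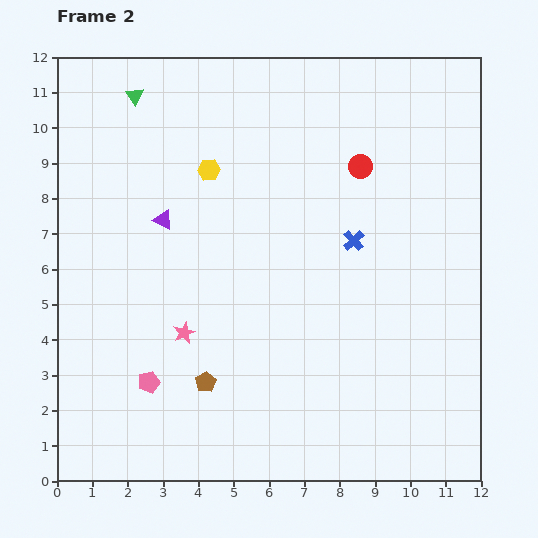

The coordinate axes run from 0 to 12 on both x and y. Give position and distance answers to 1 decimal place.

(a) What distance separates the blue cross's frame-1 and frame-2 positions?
2.4

The blue cross moved from (10.7, 7.4) to (8.4, 6.8), a distance of √(2.3² + 0.6²) ≈ 2.4.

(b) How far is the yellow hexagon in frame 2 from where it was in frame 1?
3.4

The yellow hexagon moved from (1.5, 10.7) to (4.3, 8.8), a distance of √(2.8² + 1.9²) ≈ 3.4.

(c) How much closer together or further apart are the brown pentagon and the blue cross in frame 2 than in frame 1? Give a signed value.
-0.8

Distance in frame 1: 6.6. Distance in frame 2: 5.8.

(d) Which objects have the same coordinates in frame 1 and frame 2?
the pink pentagon, the purple triangle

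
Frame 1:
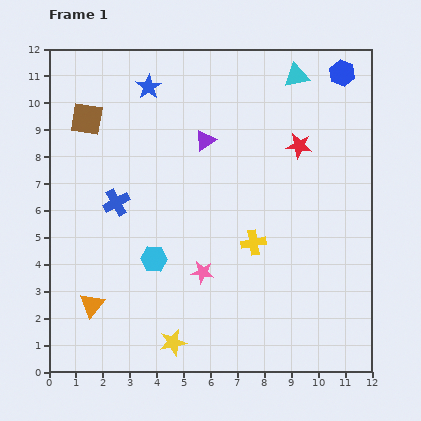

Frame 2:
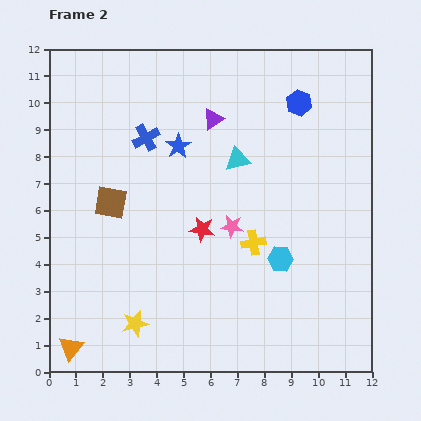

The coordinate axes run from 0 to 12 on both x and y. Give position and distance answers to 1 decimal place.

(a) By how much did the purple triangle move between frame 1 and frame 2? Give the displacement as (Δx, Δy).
(0.3, 0.8)

The purple triangle was at (5.8, 8.6) in frame 1 and (6.1, 9.4) in frame 2.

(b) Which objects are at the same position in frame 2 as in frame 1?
the yellow cross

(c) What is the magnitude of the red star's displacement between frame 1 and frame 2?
4.8

The red star moved from (9.3, 8.4) to (5.7, 5.3), a distance of √(3.6² + 3.1²) ≈ 4.8.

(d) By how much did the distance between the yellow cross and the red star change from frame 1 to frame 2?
-2.0

Distance in frame 1: 4.0. Distance in frame 2: 2.0.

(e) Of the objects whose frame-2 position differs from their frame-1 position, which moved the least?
the purple triangle

(moved 0.9)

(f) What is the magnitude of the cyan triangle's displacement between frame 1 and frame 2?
3.8

The cyan triangle moved from (9.2, 11.0) to (7.0, 7.9), a distance of √(2.2² + 3.1²) ≈ 3.8.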